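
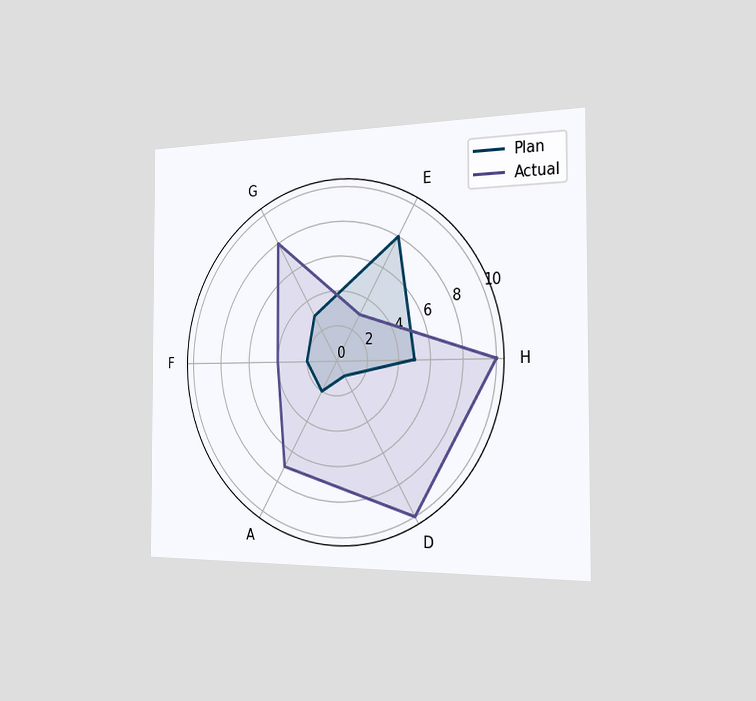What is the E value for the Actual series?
The chart is viewed slightly from the right. On the E axis, Actual reaches 3.

3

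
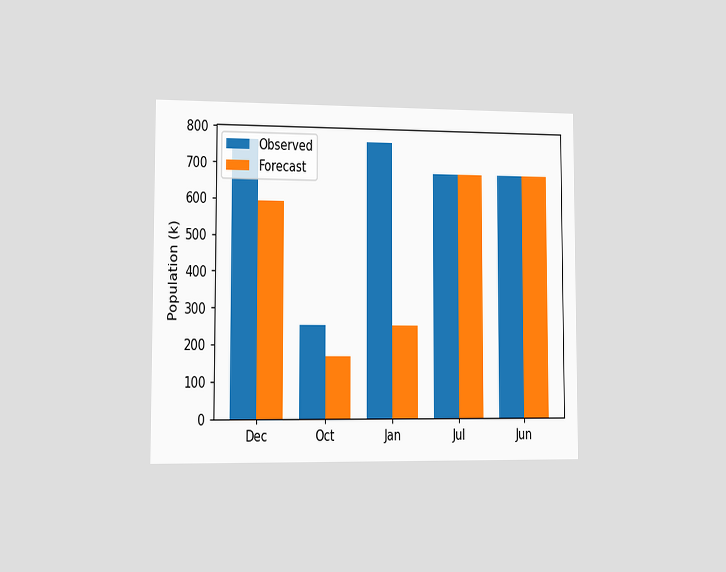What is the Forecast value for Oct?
The chart is viewed slightly from the left. The Forecast bar at Oct reaches 170k on the y-axis.

170k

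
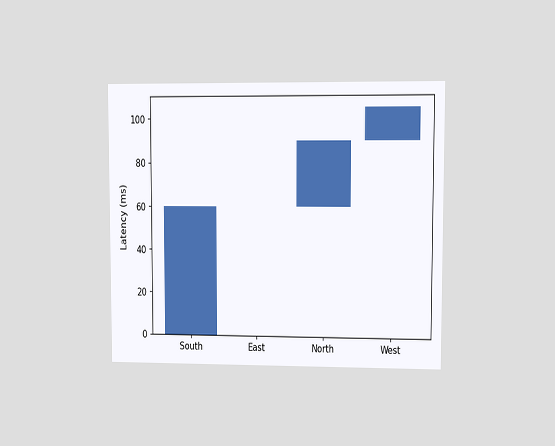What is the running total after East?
The chart is viewed at a slight angle. After East the running total reaches 60ms.

60ms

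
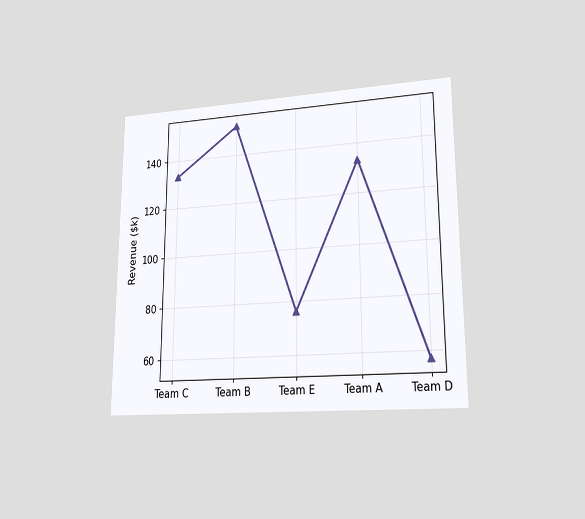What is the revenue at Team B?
$152k

The chart is viewed at a slight angle. At Team B, the line is at $152k.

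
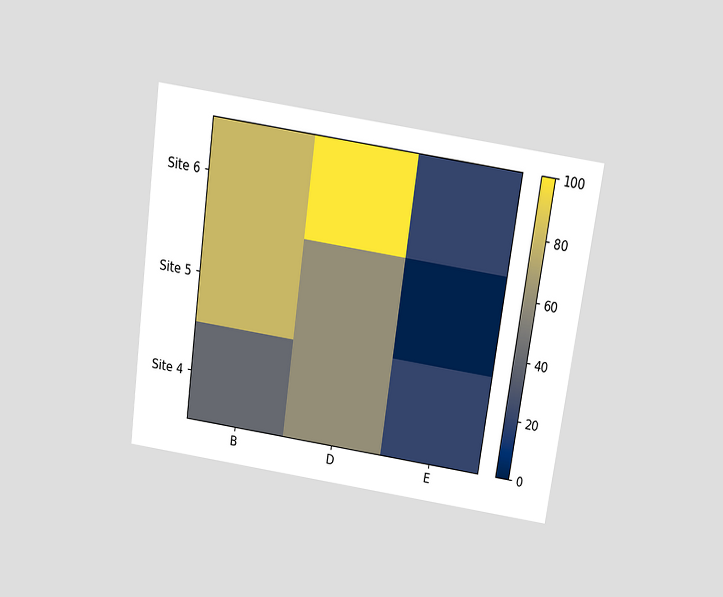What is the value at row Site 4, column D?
60

The chart is tilted about 8° clockwise and viewed slightly from above. Matching cell (Site 4, D) against the colorbar gives 60.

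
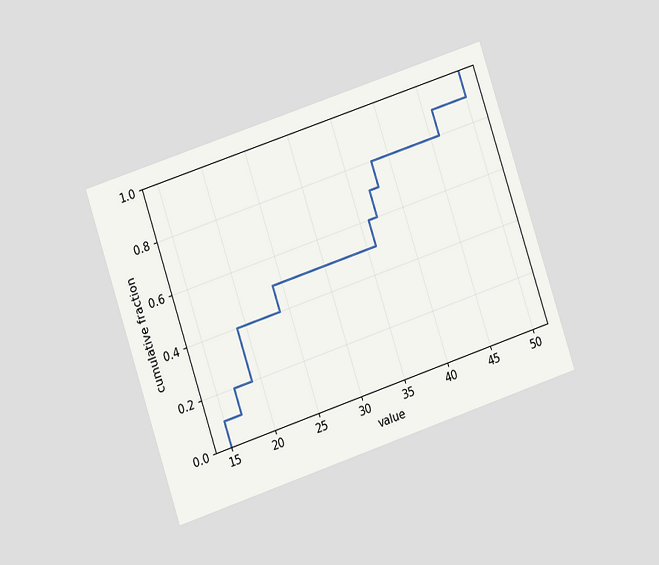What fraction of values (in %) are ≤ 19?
40%

The chart is tilted about 18° counter-clockwise and viewed at a slight angle. At x=19 the ECDF step is at 40%.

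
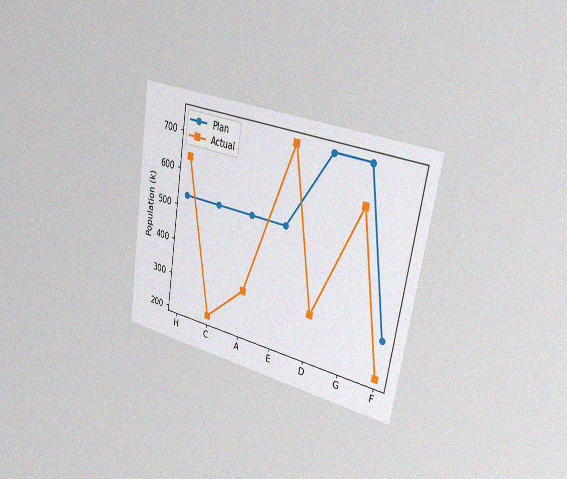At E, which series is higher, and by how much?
The chart is tilted about 9° clockwise and viewed slightly from the right, with some photo noise. At E, Actual sits above the other line by 212k.

Actual, by 212k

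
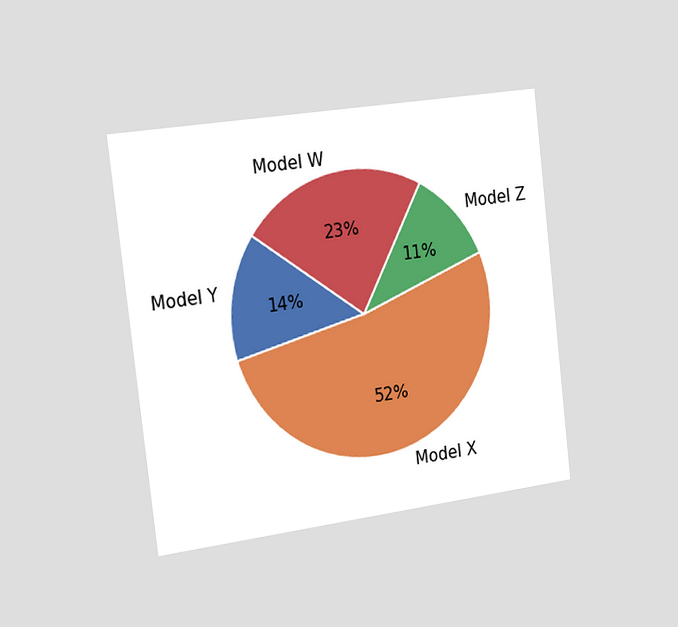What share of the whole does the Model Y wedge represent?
14%

The chart is tilted about 7° counter-clockwise and viewed slightly from the left. The Model Y slice takes up 14% of the pie.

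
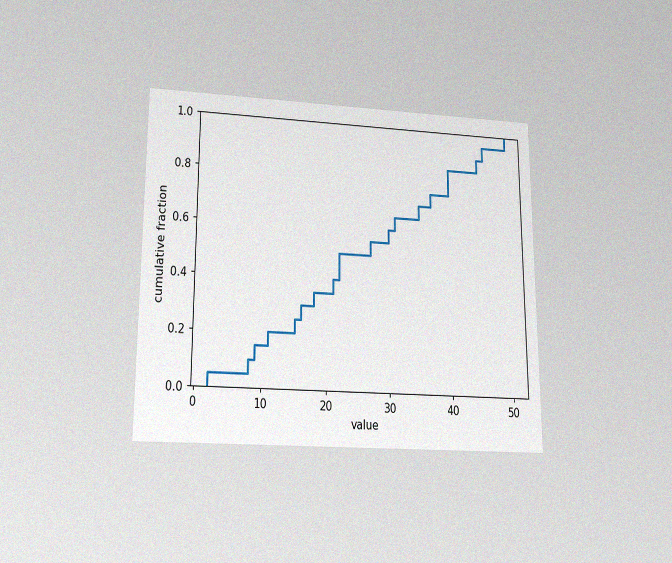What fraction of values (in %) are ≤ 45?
The chart is viewed slightly from below, with some photo noise. At x=45 the ECDF step is at 90%.

90%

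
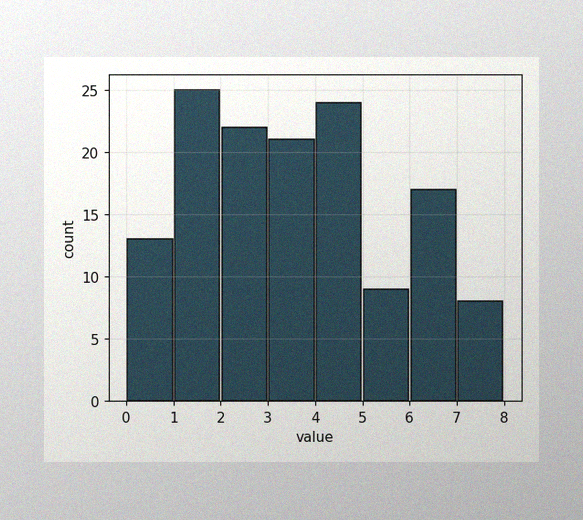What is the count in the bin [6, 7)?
17

The image has some photo noise and uneven lighting. The [6, 7) bin has height 17.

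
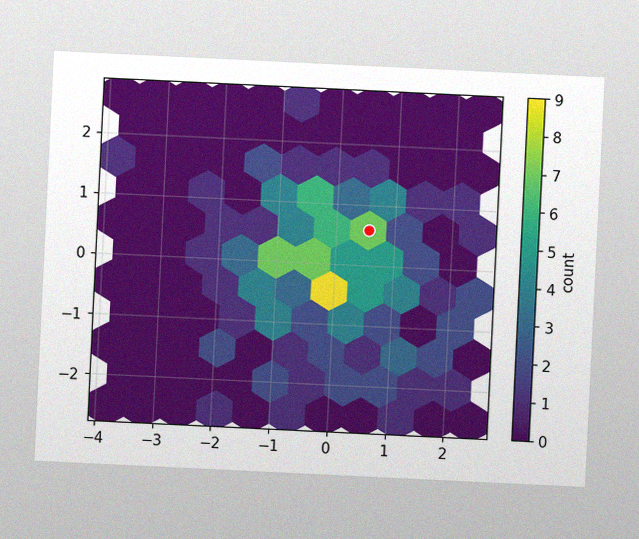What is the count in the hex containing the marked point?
The chart is tilted about 3° clockwise, with some photo noise. The marked hex reads 7 on the colorbar.

7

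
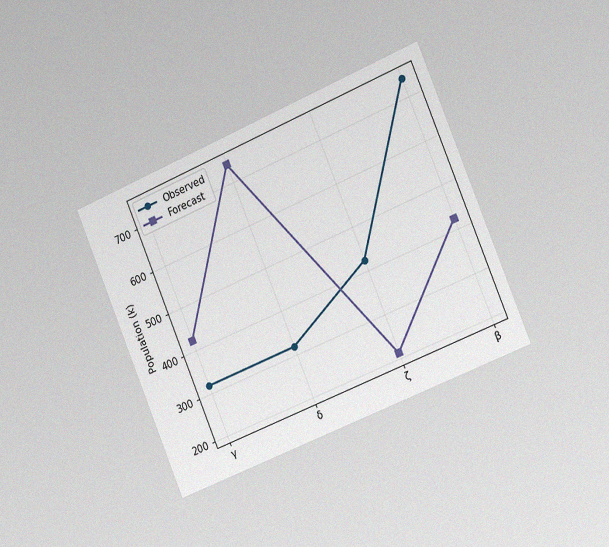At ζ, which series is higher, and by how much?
The chart is tilted about 23° counter-clockwise and viewed slightly from the right, with some photo noise. At ζ, Observed sits above the other line by 212k.

Observed, by 212k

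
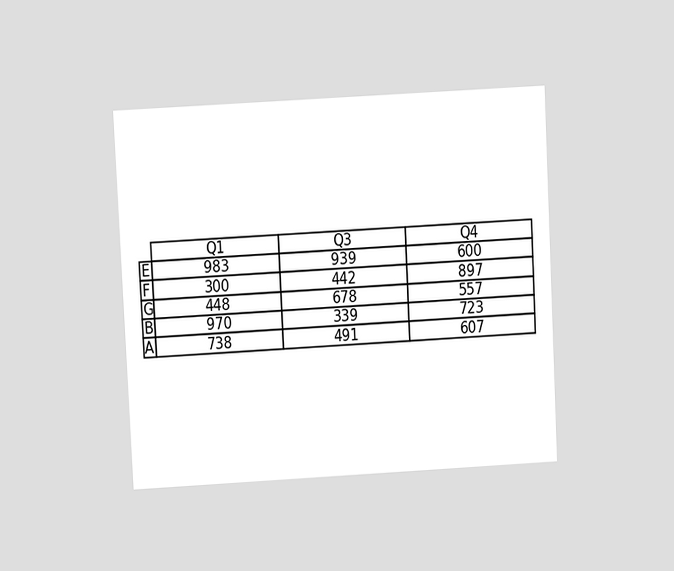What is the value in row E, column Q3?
939

The chart is tilted about 3° counter-clockwise and viewed at a slight angle. The (E, Q3) cell reads 939.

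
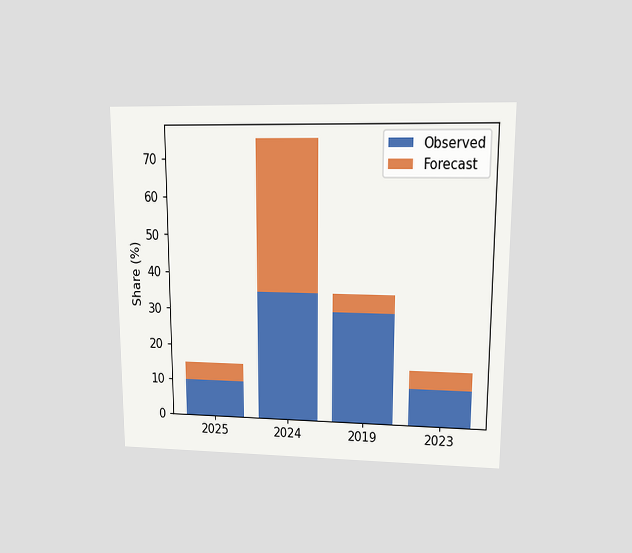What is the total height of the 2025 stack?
15%

The chart is viewed at a slight angle. The 2025 stack's top reaches 15% on the y-axis.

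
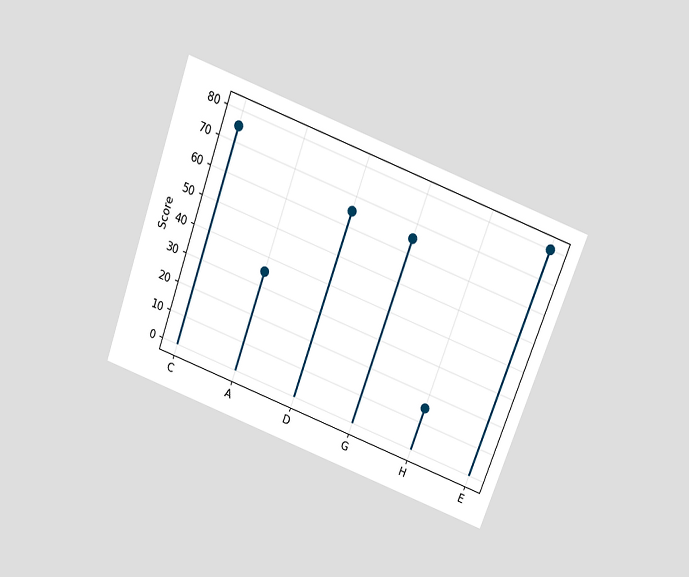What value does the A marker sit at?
The chart is tilted about 20° clockwise and viewed slightly from above. The A marker sits at 35.

35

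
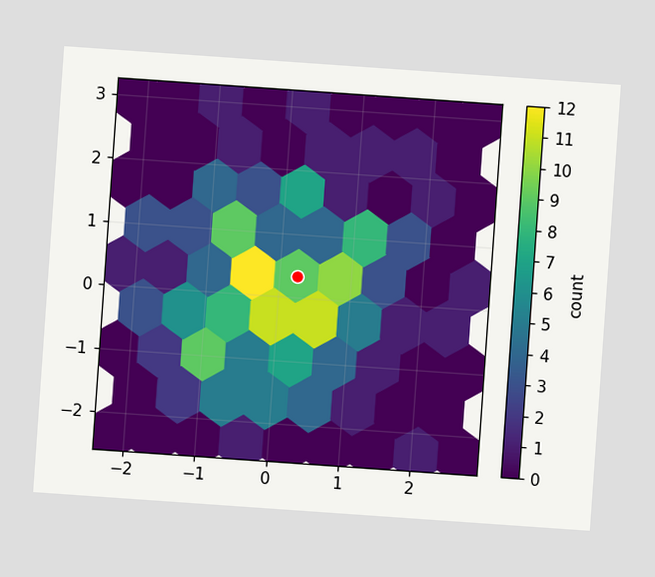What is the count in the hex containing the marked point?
The chart is tilted about 4° clockwise. The marked hex reads 9 on the colorbar.

9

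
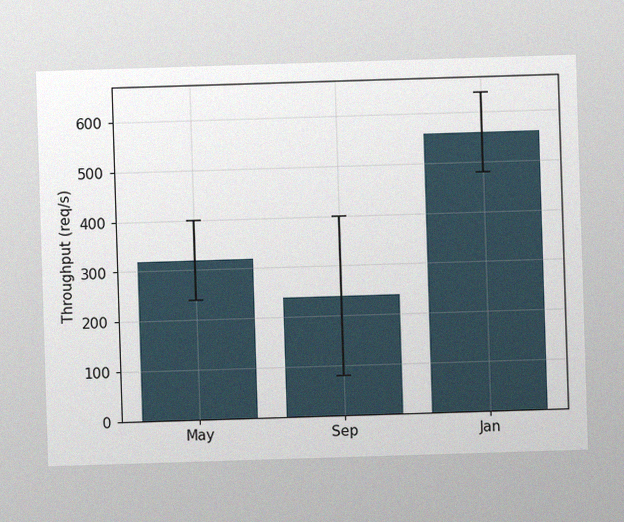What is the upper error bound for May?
The image has some photo noise and uneven lighting. The May bar's upper whisker reaches 400req/s.

400req/s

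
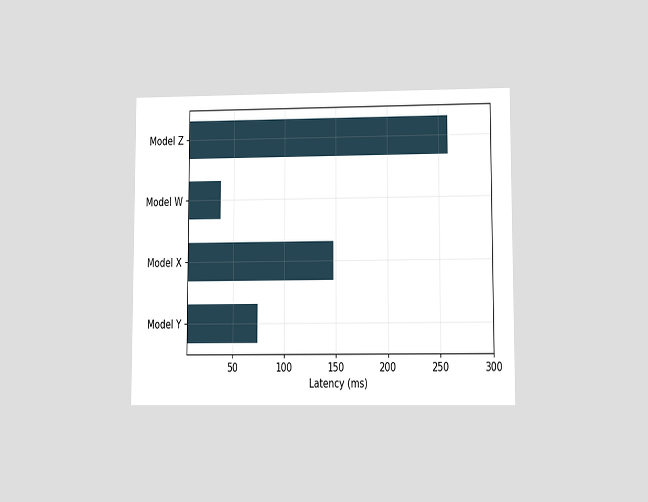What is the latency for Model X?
The chart is viewed at a slight angle. Reading along the chart's x-axis, the Model X bar reaches 148ms.

148ms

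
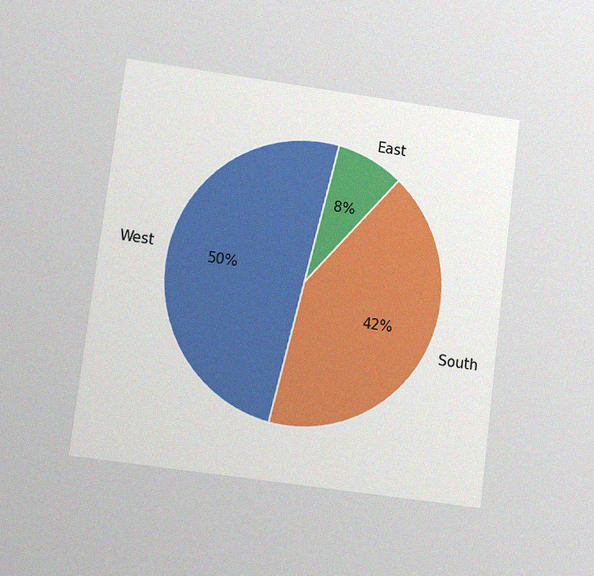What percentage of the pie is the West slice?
The chart is tilted about 7° clockwise and viewed at a slight angle, with some photo noise. The West slice takes up 50% of the pie.

50%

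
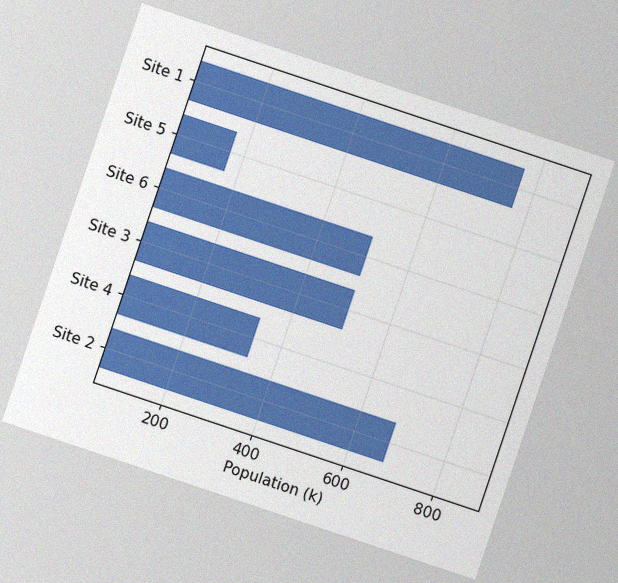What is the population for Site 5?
The chart is tilted about 19° clockwise, with some photo noise. Reading along the chart's x-axis, the Site 5 bar reaches 170k.

170k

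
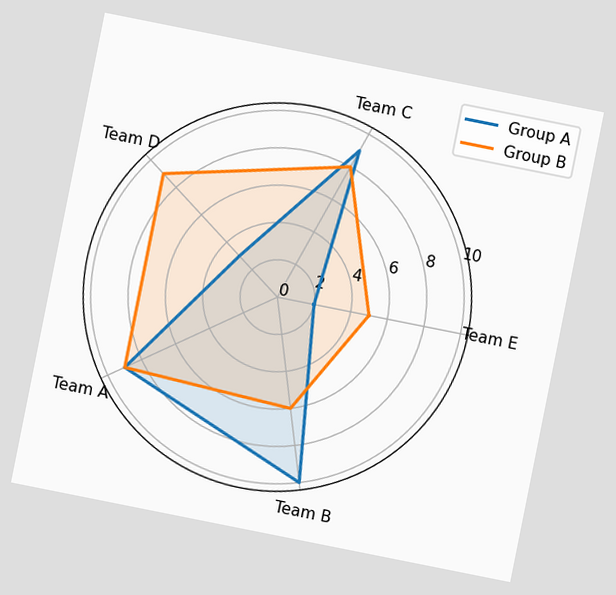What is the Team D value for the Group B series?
9

The chart is tilted about 11° clockwise. On the Team D axis, Group B reaches 9.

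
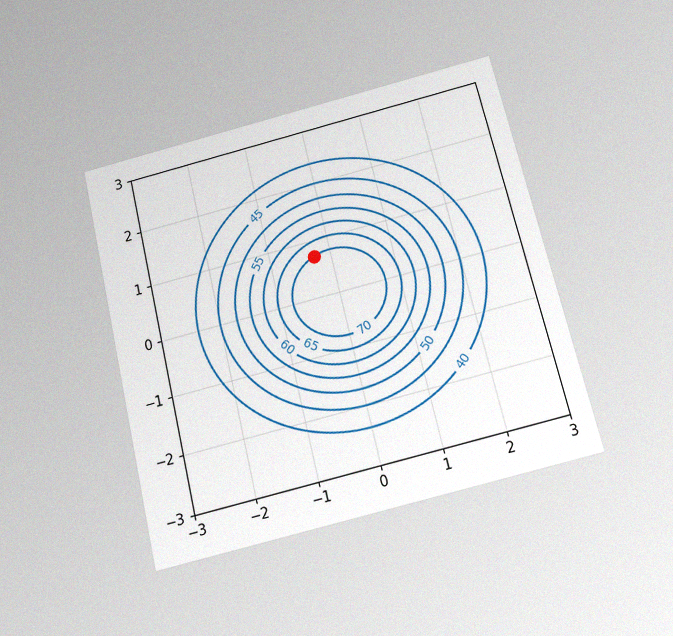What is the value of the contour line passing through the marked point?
The chart is tilted about 14° counter-clockwise and viewed slightly from below, with some photo noise. The marked point sits on the contour labelled 70.

70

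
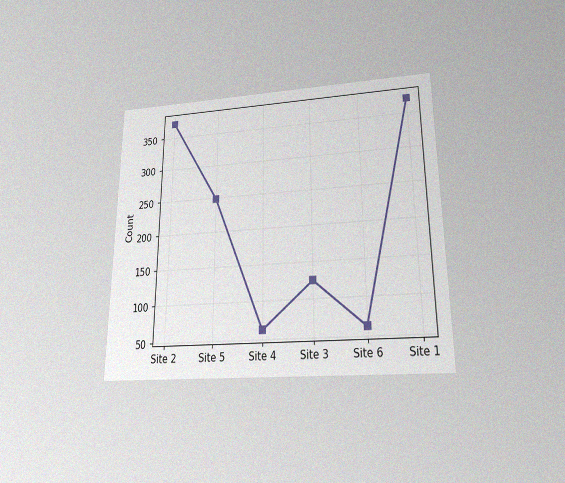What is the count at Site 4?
The chart is viewed slightly from below, with some photo noise. At Site 4, the line is at 62.

62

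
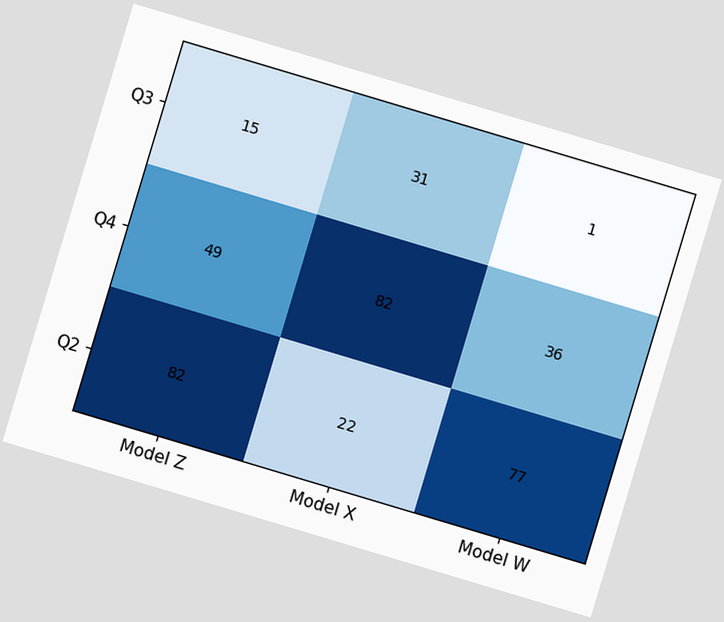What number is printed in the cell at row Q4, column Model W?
The chart is tilted about 17° clockwise. The (Q4, Model W) cell reads 36.

36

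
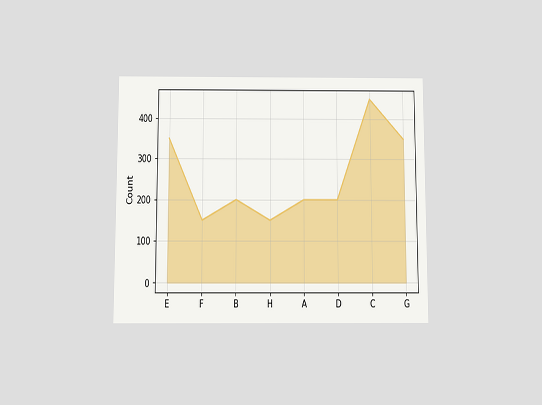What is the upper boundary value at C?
The chart is viewed slightly from below. At C the upper boundary is at 450.

450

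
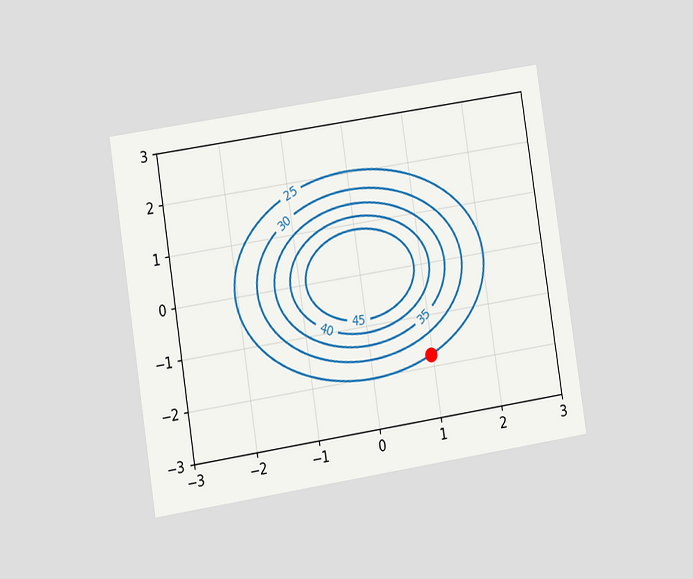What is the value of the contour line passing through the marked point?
The chart is tilted about 9° counter-clockwise and viewed at a slight angle. The marked point sits on the contour labelled 25.

25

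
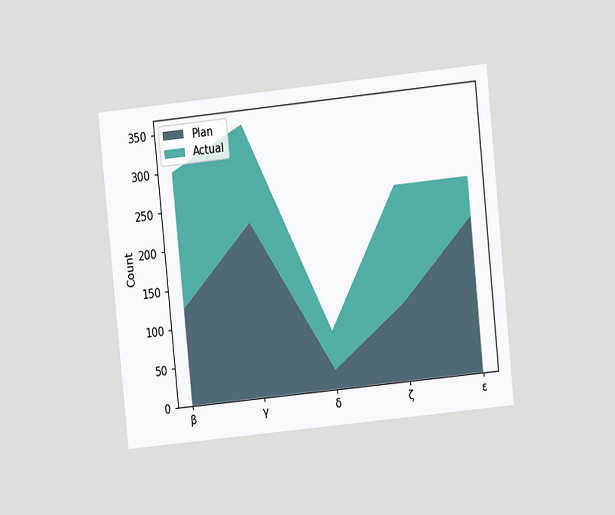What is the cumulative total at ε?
The chart is tilted about 6° counter-clockwise and viewed at a slight angle. The stacked total at ε reaches 250.

250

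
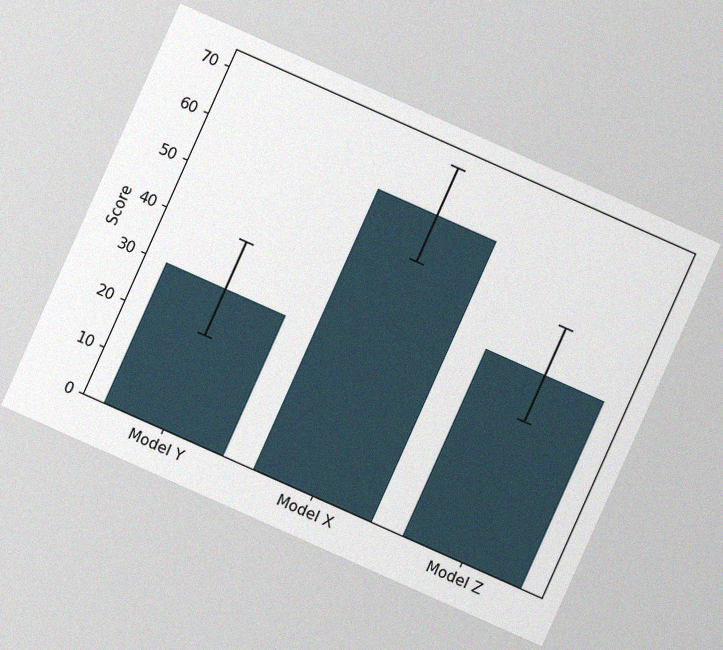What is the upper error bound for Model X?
70

The chart is tilted about 24° clockwise, with some photo noise. The Model X bar's upper whisker reaches 70.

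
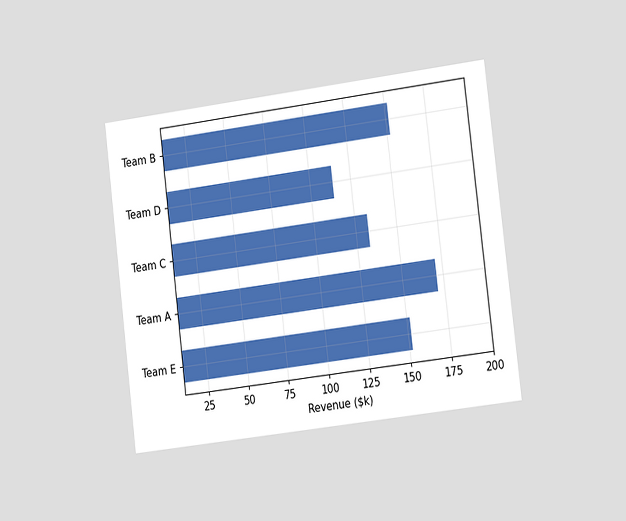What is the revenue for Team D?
$114k

The chart is tilted about 7° counter-clockwise and viewed slightly from the right. Reading along the chart's x-axis, the Team D bar reaches $114k.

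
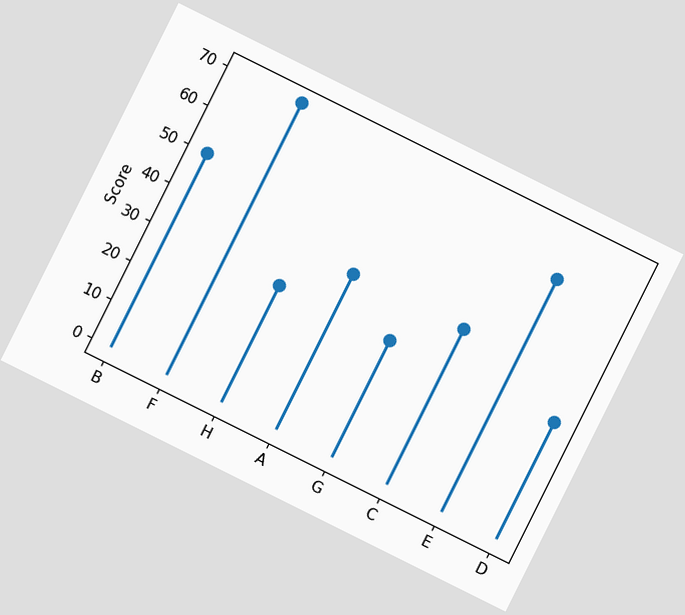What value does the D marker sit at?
30

The chart is tilted about 26° clockwise. The D marker sits at 30.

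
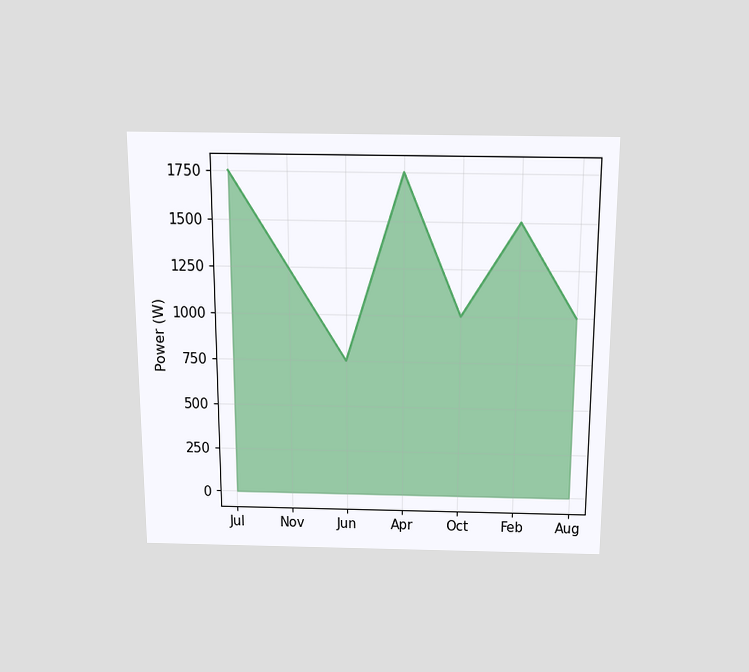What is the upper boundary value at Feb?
1500W

The chart is viewed slightly from above. At Feb the upper boundary is at 1500W.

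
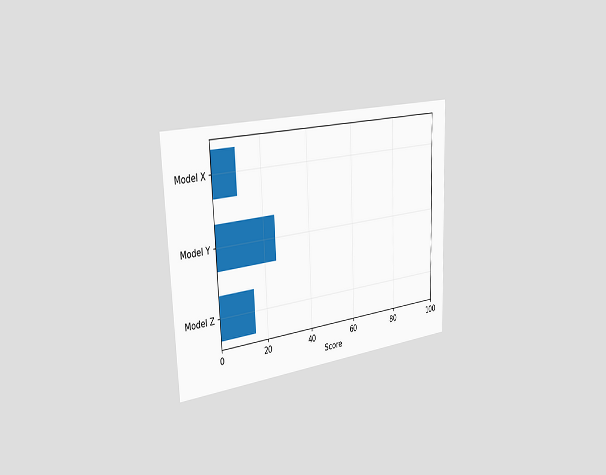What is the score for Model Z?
The chart is tilted about 2° counter-clockwise and viewed slightly from the left. Reading along the chart's x-axis, the Model Z bar reaches 15.

15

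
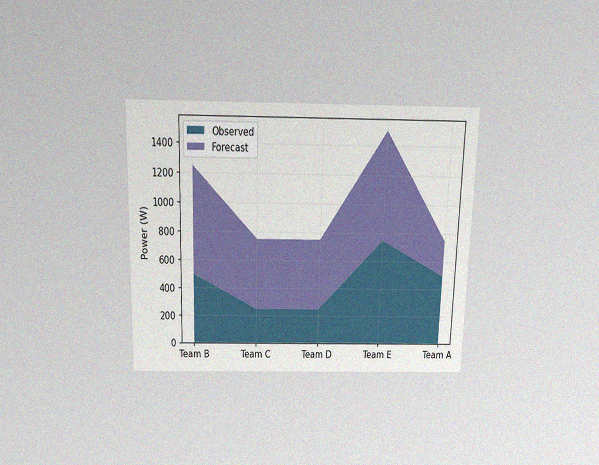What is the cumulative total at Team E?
The chart is viewed slightly from above, with some photo noise. The stacked total at Team E reaches 1500W.

1500W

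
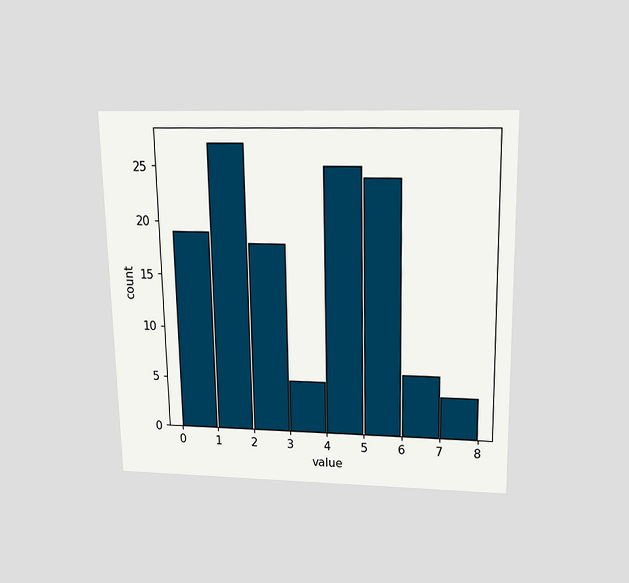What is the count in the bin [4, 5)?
The chart is viewed slightly from above. The [4, 5) bin has height 25.

25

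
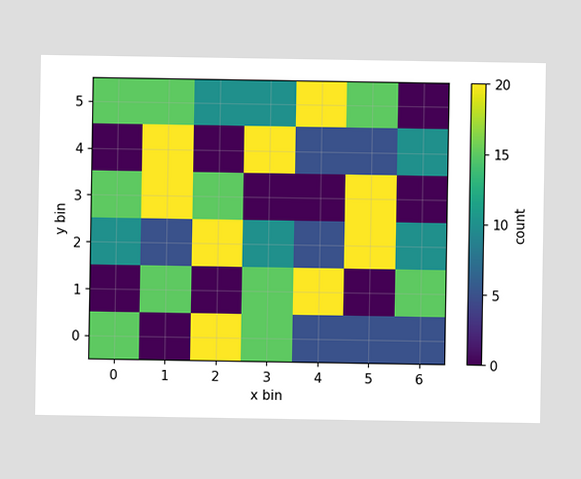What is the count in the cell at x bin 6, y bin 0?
5

Matching the cell (6, 0) against the colorbar gives 5.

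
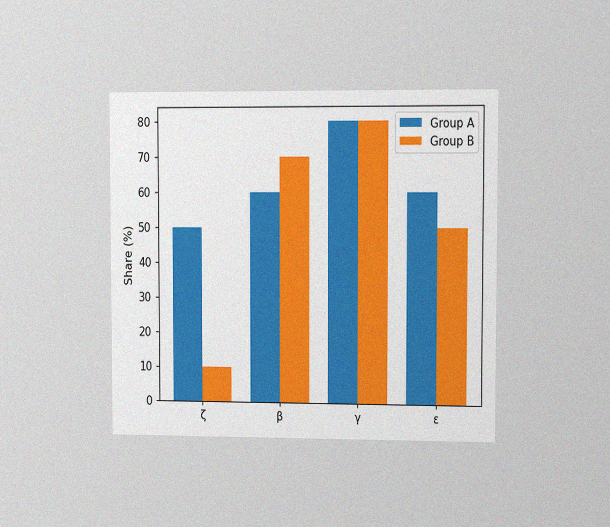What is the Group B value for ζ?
10%

The chart is viewed slightly from the right, with some photo noise. The Group B bar at ζ reaches 10% on the y-axis.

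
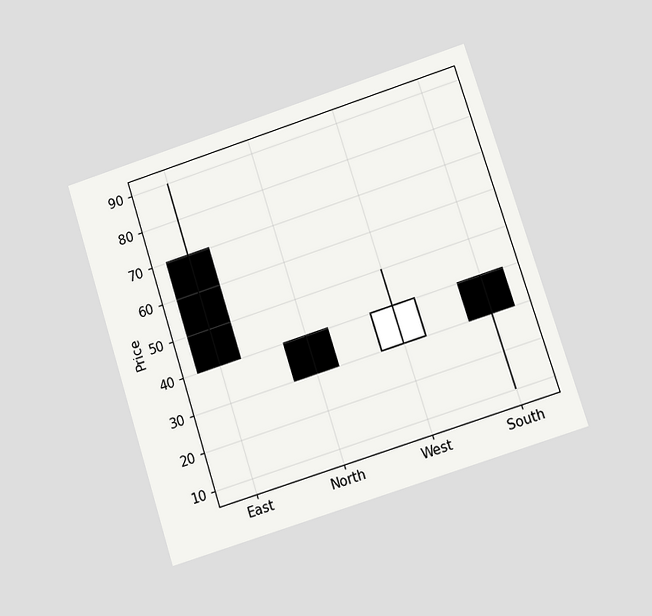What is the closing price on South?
30

The chart is tilted about 18° counter-clockwise and viewed at a slight angle. The South candle closes at 30.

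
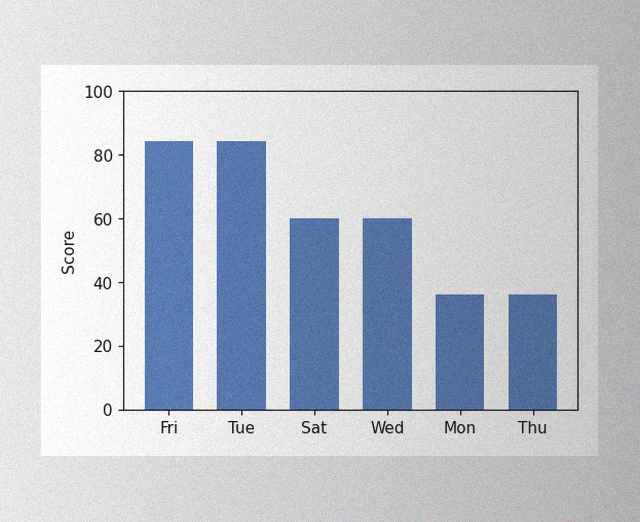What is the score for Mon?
The image has some photo noise and uneven lighting. Reading along the chart's y-axis, the Mon bar reaches 36.

36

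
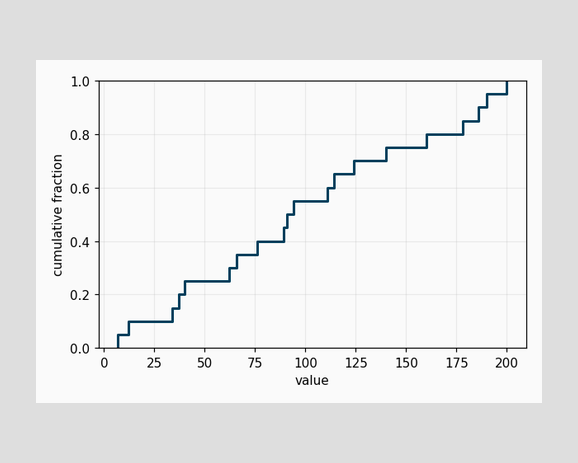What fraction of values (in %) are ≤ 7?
At x=7 the ECDF step is at 5%.

5%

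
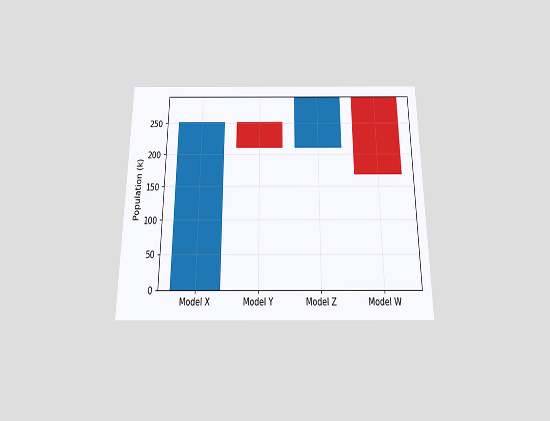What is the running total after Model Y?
210k

The chart is viewed slightly from below. After Model Y the running total reaches 210k.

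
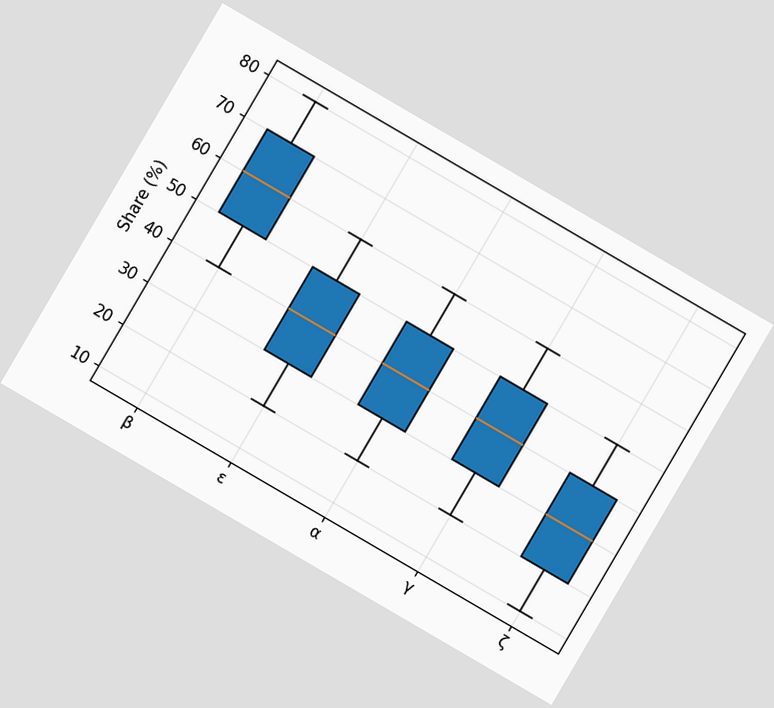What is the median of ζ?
The chart is tilted about 30° clockwise. The median line in the ζ box sits at 30%.

30%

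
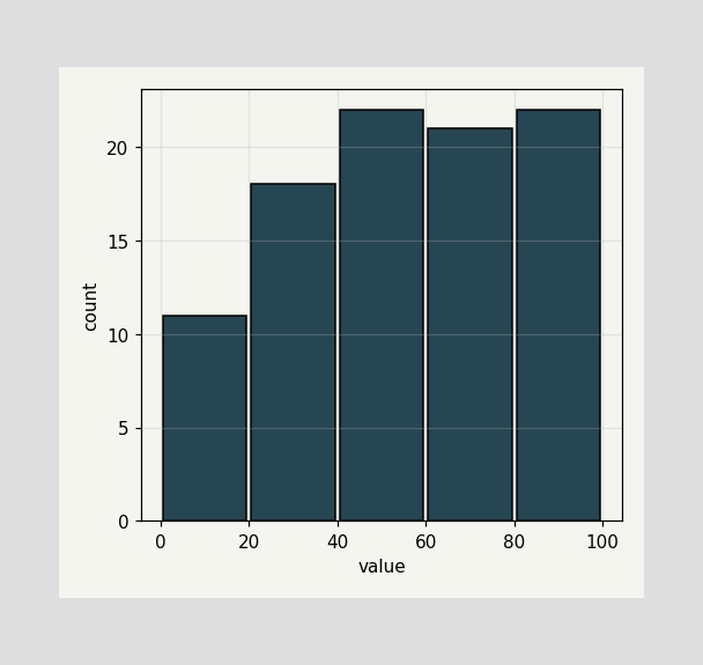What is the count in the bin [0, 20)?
11

The [0, 20) bin has height 11.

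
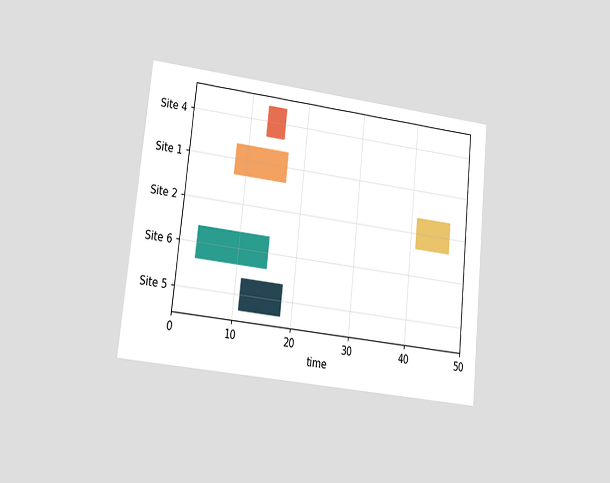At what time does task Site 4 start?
13

The chart is tilted about 6° clockwise and viewed at a slight angle. The Site 4 bar begins at t=13.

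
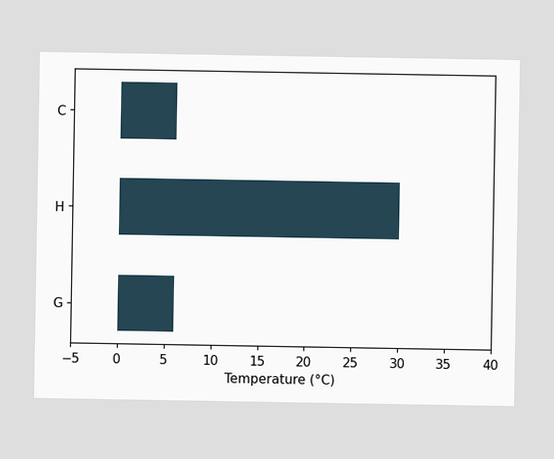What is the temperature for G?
6°C

Reading along the chart's x-axis, the G bar reaches 6°C.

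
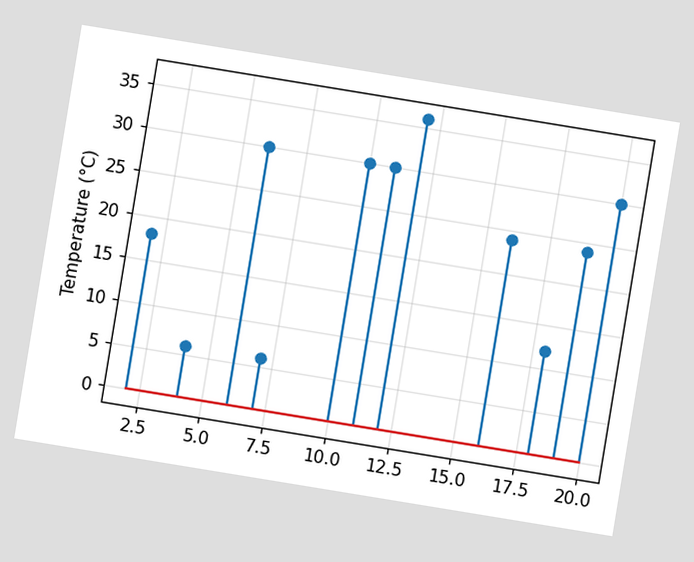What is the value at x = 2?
18°C

The chart is tilted about 9° clockwise. The stem at x=2 reaches 18°C.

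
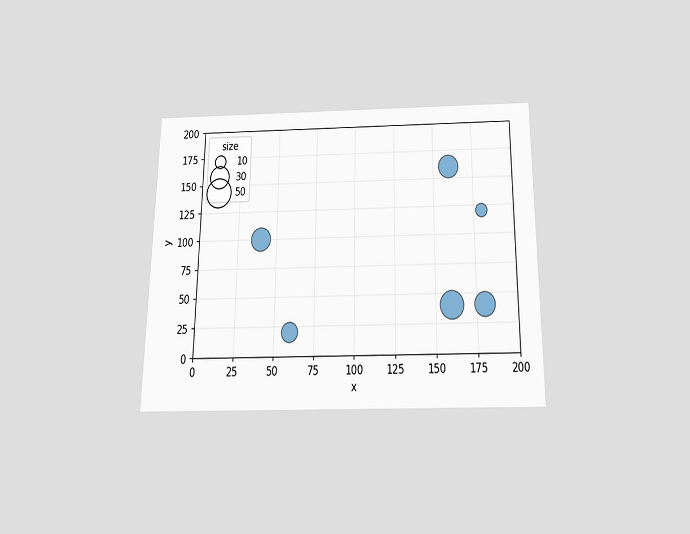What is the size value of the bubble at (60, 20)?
The chart is viewed slightly from below. Matching the bubble at (60, 20) against the size legend gives 20.

20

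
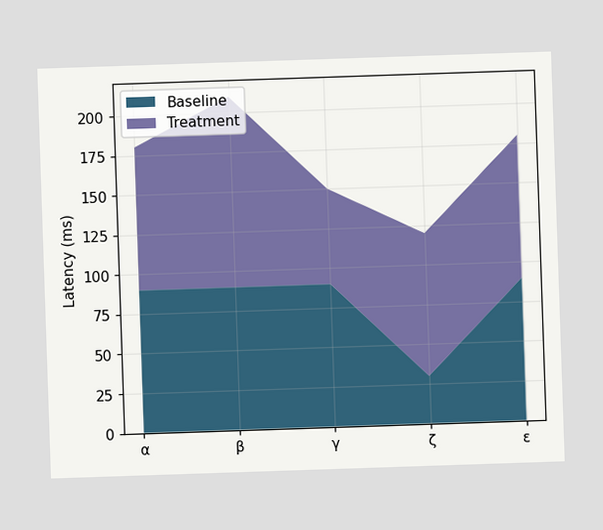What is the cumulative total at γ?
The stacked total at γ reaches 150ms.

150ms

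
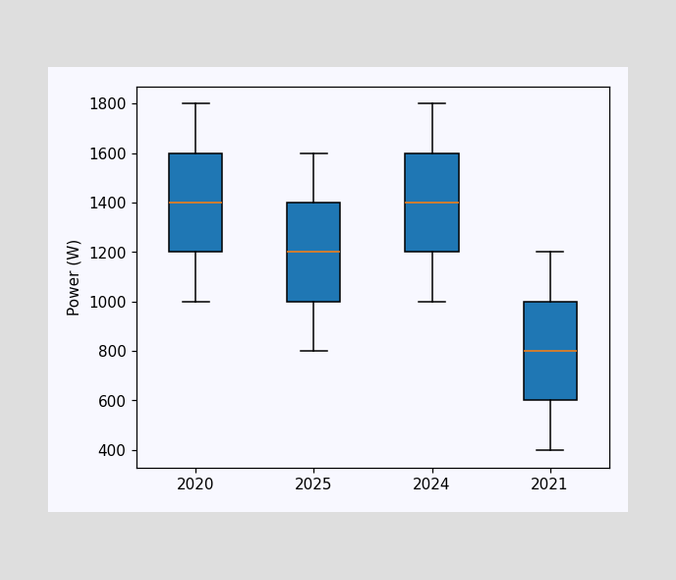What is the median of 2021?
The median line in the 2021 box sits at 800W.

800W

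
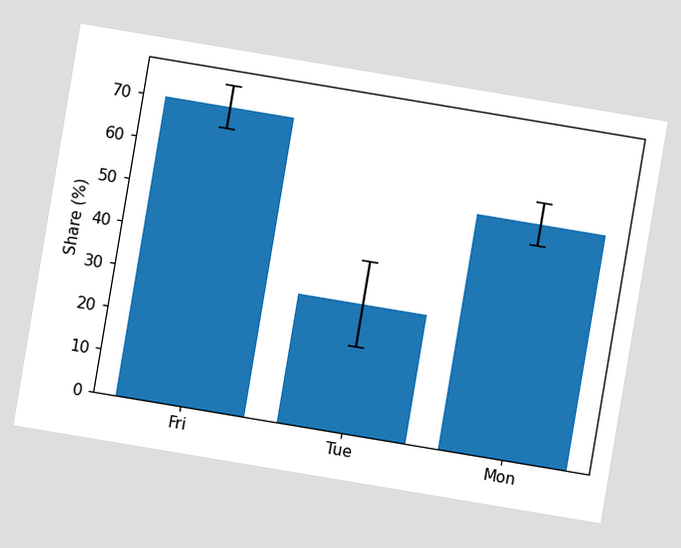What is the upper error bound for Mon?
60%

The chart is tilted about 9° clockwise. The Mon bar's upper whisker reaches 60%.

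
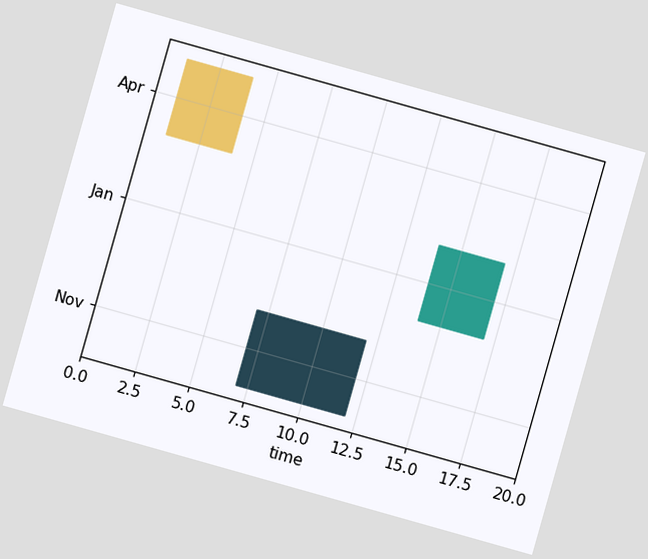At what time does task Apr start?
1

The chart is tilted about 16° clockwise. The Apr bar begins at t=1.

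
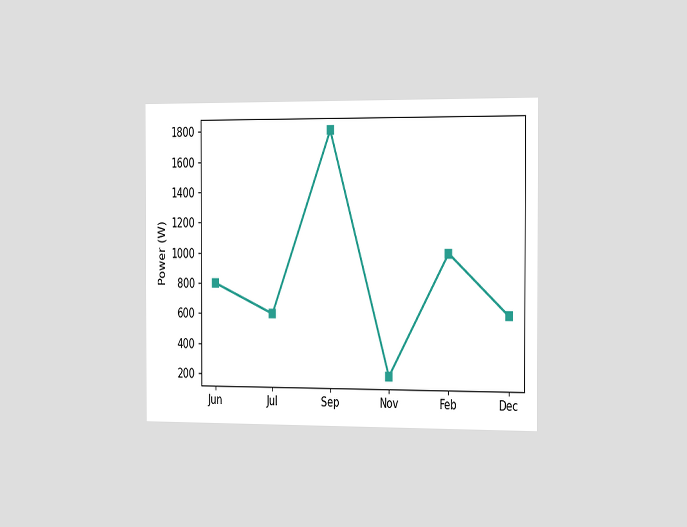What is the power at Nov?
The chart is viewed slightly from the right. At Nov, the line is at 200W.

200W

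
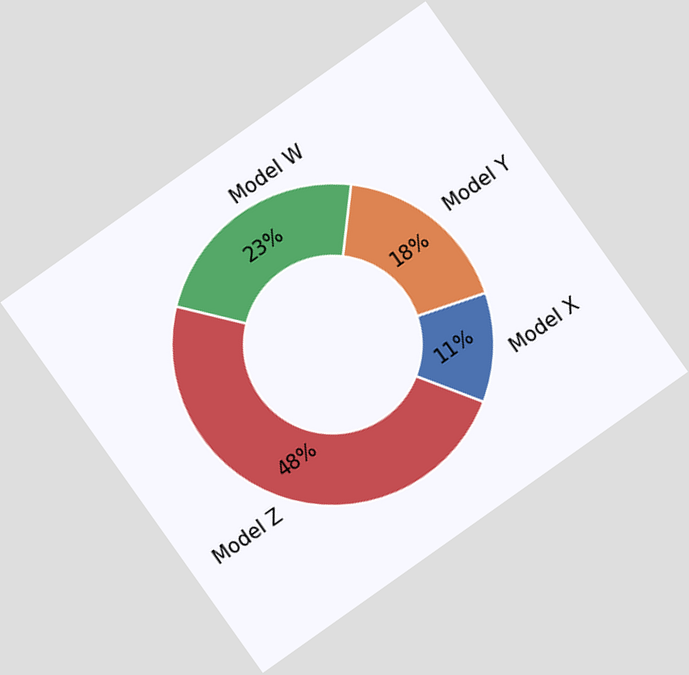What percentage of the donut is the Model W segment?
The chart is tilted about 35° counter-clockwise. The Model W segment takes up 23% of the ring.

23%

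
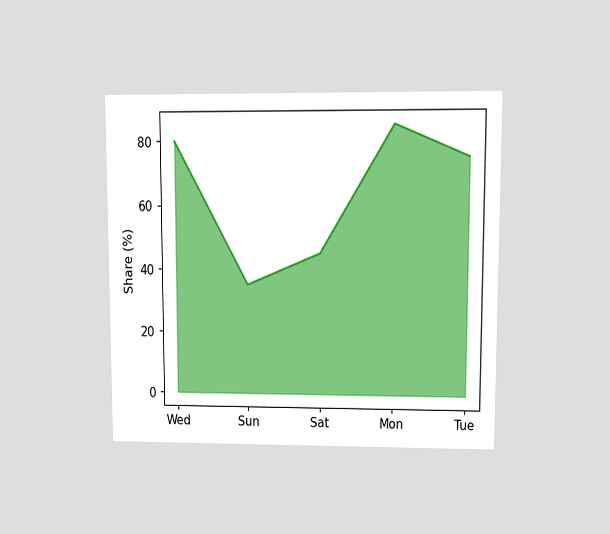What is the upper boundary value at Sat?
The chart is viewed at a slight angle. At Sat the upper boundary is at 45%.

45%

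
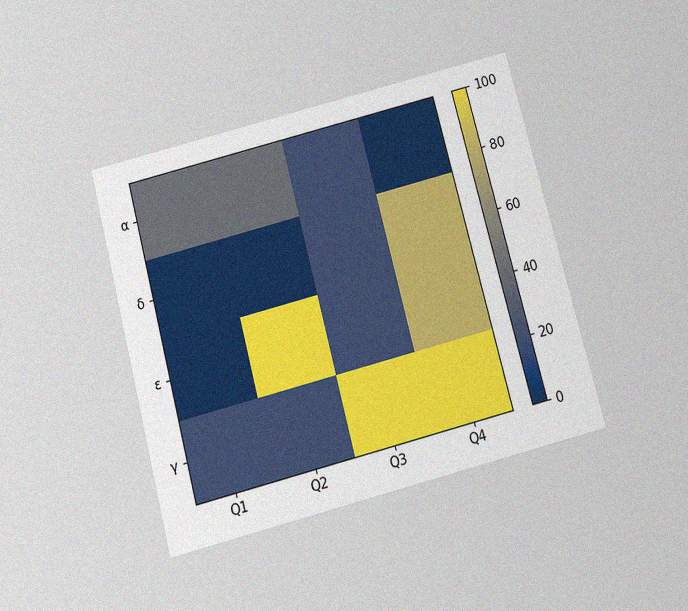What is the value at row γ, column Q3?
The chart is tilted about 15° counter-clockwise and viewed slightly from below, with some photo noise. Matching cell (γ, Q3) against the colorbar gives 100.

100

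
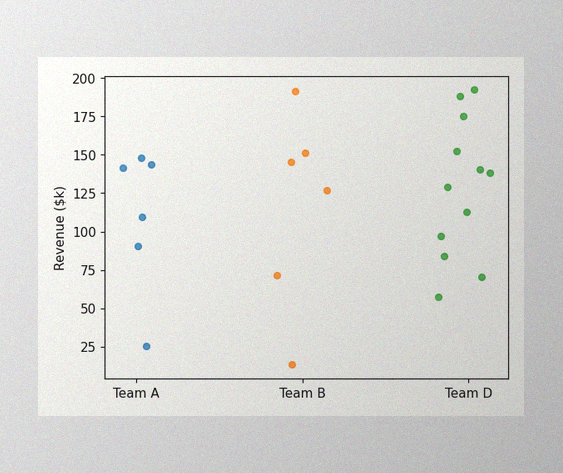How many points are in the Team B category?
6

The image has some photo noise and uneven lighting. Counting the markers in the Team B column gives 6.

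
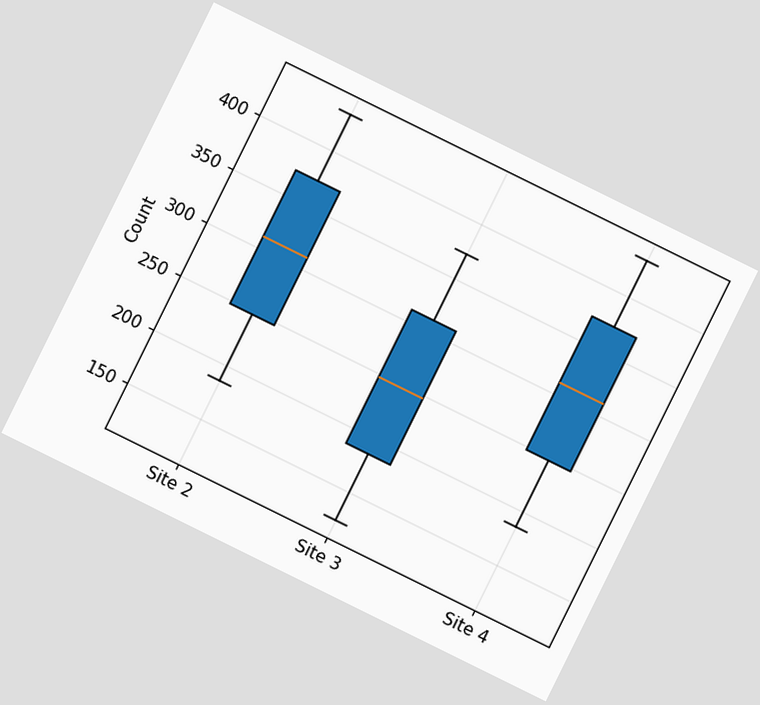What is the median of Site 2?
310

The chart is tilted about 26° clockwise. The median line in the Site 2 box sits at 310.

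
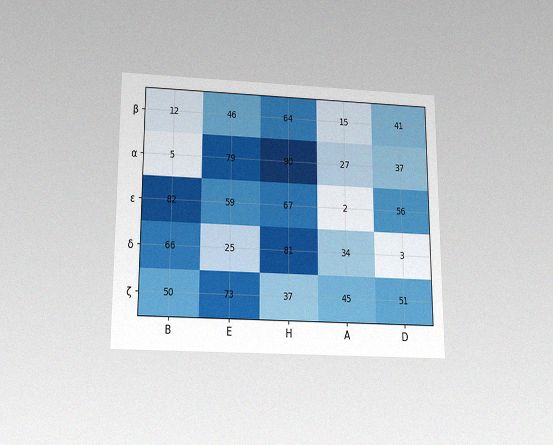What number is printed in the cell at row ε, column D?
56

The chart is viewed slightly from below, with some photo noise. The (ε, D) cell reads 56.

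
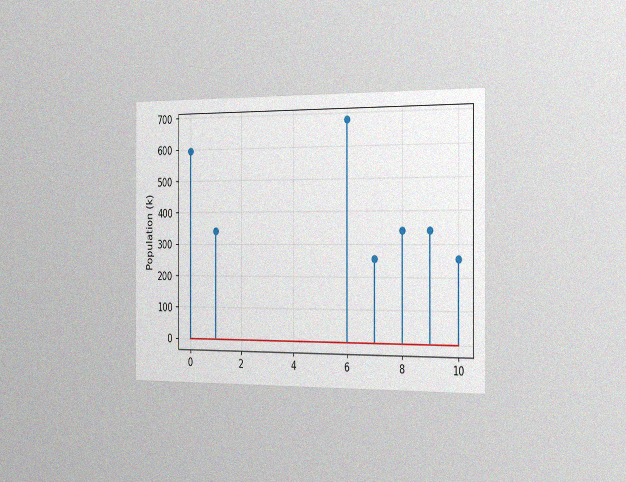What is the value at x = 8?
340k

The chart is viewed slightly from the right, with some photo noise. The stem at x=8 reaches 340k.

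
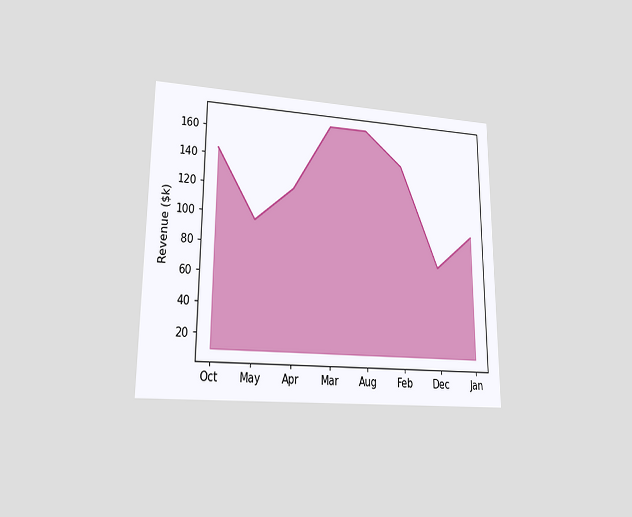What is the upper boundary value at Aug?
$168k

The chart is viewed at a slight angle. At Aug the upper boundary is at $168k.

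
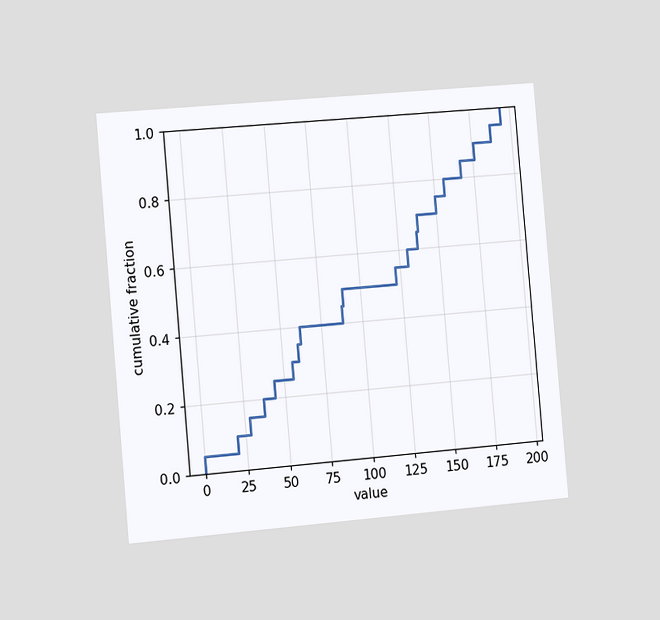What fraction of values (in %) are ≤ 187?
The chart is tilted about 5° counter-clockwise and viewed slightly from the left. At x=187 the ECDF step is at 95%.

95%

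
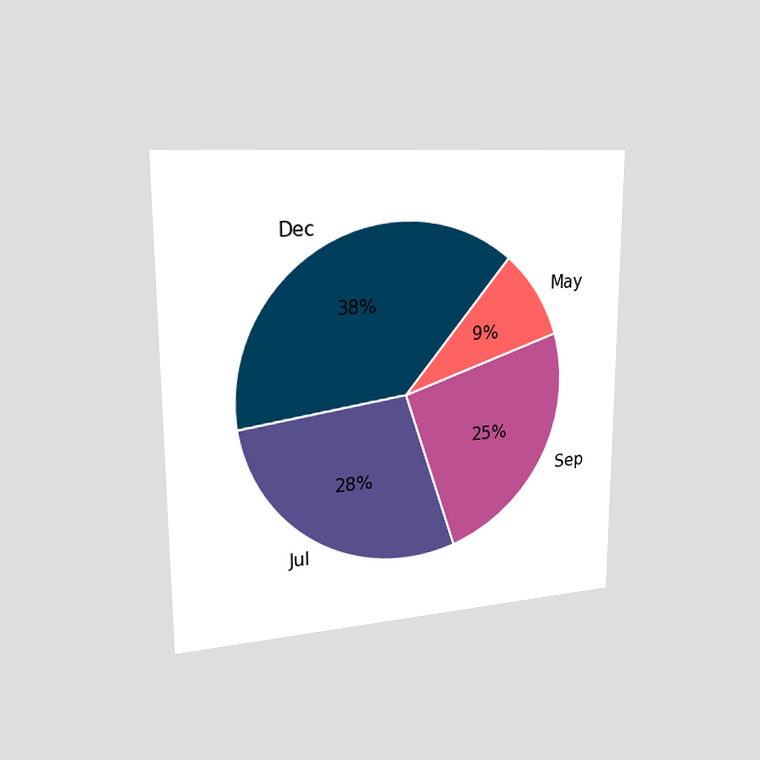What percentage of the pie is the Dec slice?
The chart is viewed slightly from the left. The Dec slice takes up 38% of the pie.

38%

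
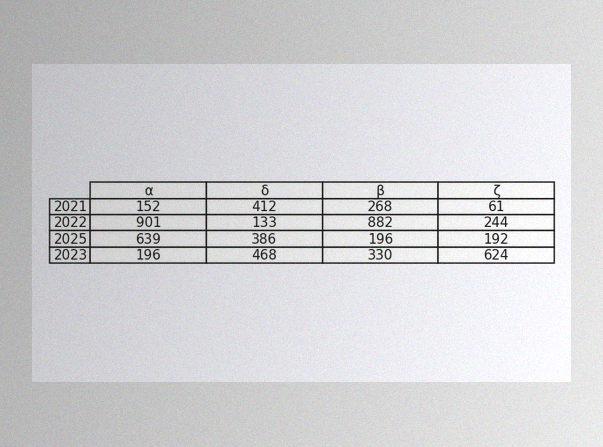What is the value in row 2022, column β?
The image has some photo noise and uneven lighting. The (2022, β) cell reads 882.

882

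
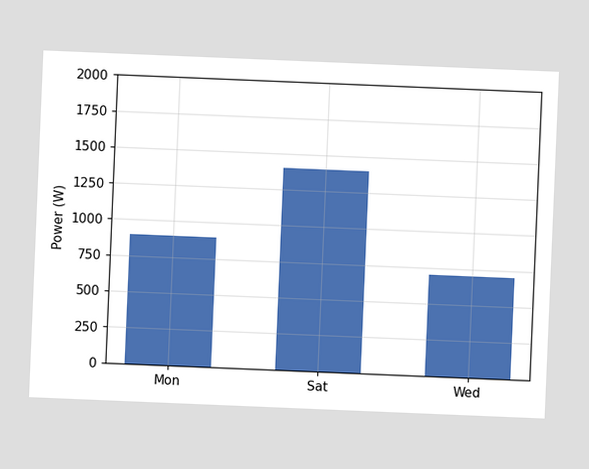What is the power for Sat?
The chart is tilted about 2° clockwise. Reading along the chart's y-axis, the Sat bar reaches 1400W.

1400W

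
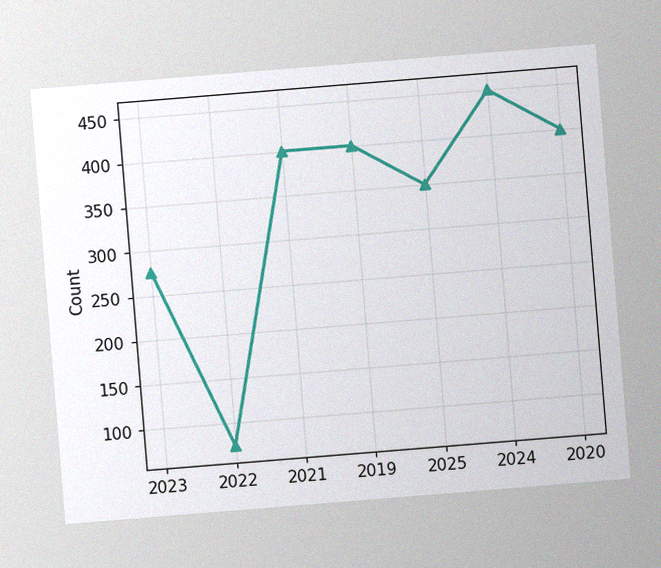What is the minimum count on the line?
The chart is tilted about 5° counter-clockwise, with some photo noise. The lowest point is at 2022, and reading across to the y-axis gives 75.

75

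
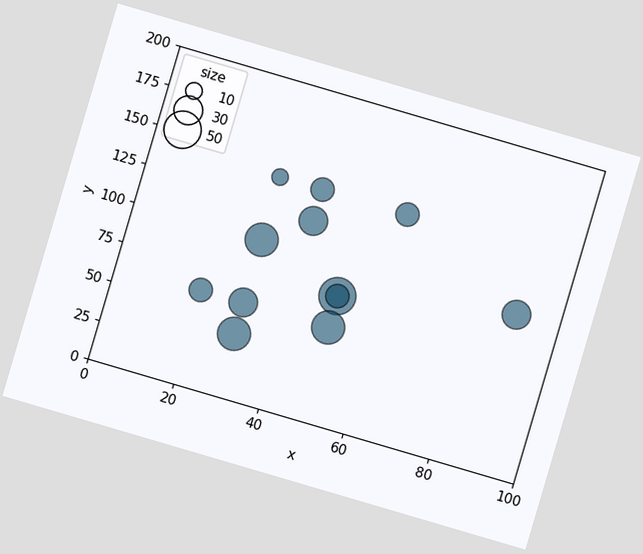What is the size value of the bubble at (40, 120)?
The chart is tilted about 16° clockwise. Matching the bubble at (40, 120) against the size legend gives 30.

30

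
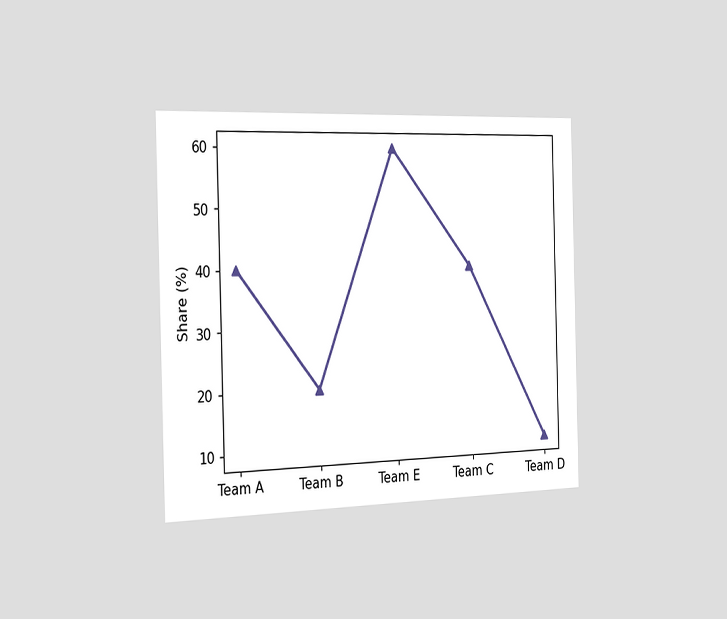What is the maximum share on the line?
The chart is viewed slightly from the left. The highest point is at Team E, and reading across to the y-axis gives 60%.

60%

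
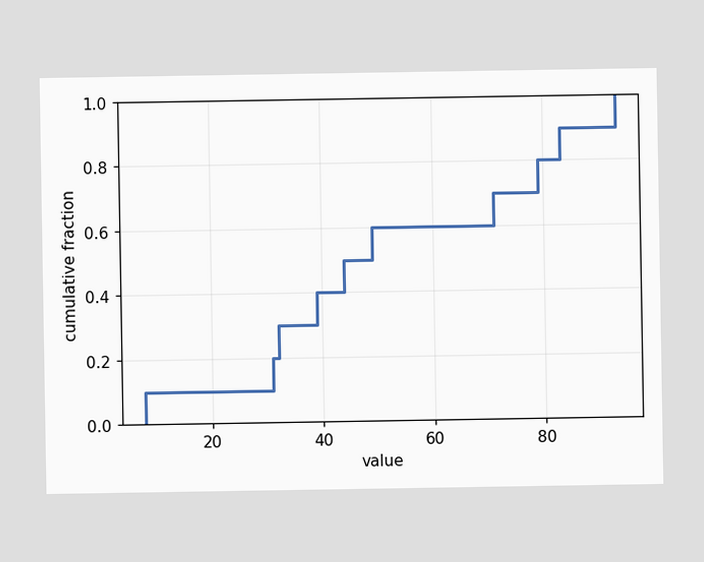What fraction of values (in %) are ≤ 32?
30%

At x=32 the ECDF step is at 30%.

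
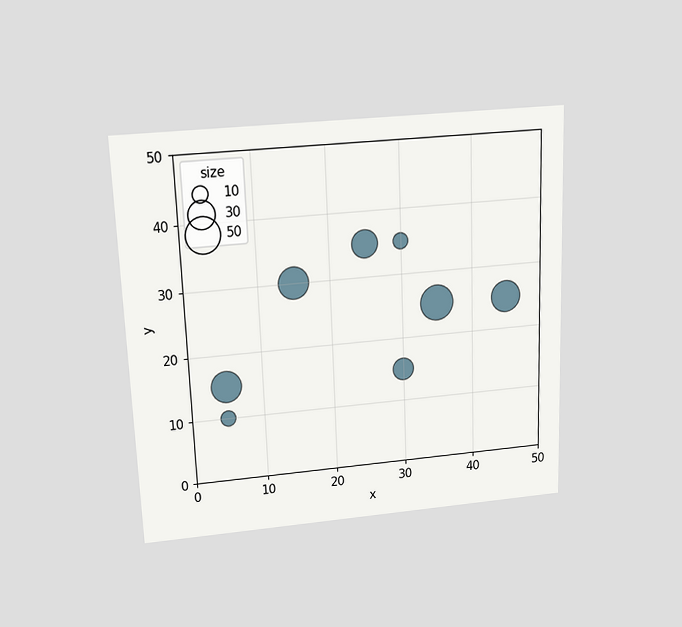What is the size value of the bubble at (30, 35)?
The chart is tilted about 2° counter-clockwise and viewed slightly from above. Matching the bubble at (30, 35) against the size legend gives 10.

10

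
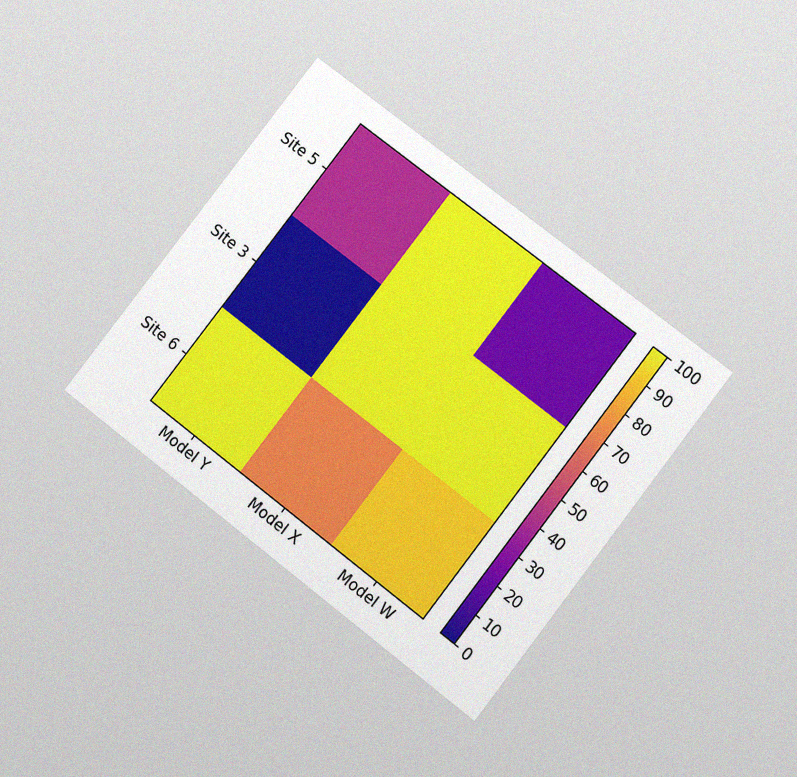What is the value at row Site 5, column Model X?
100

The chart is tilted about 38° clockwise and viewed at a slight angle, with some photo noise. Matching cell (Site 5, Model X) against the colorbar gives 100.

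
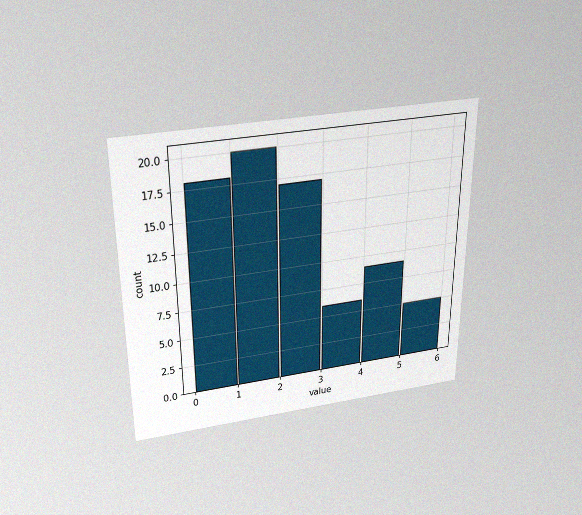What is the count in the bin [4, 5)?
The chart is viewed slightly from above, with some photo noise. The [4, 5) bin has height 9.

9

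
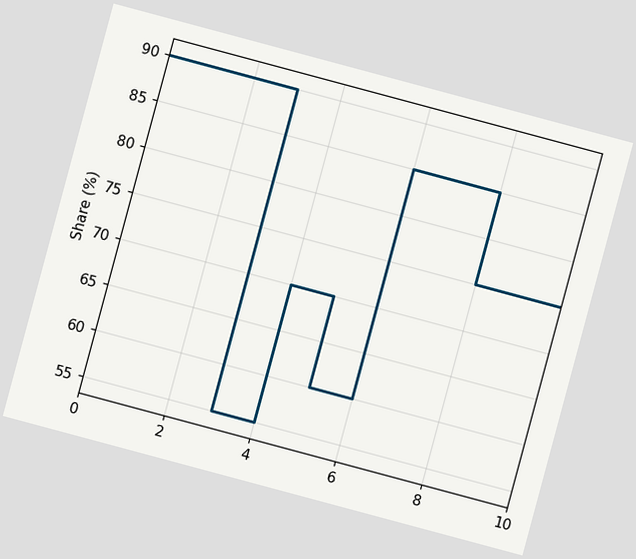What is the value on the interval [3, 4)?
55%

The chart is tilted about 15° clockwise. On [3, 4) the step sits at 55%.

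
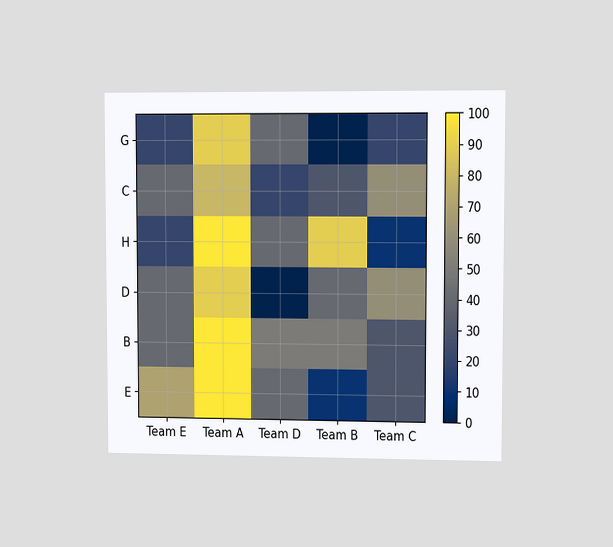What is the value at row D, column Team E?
40

The chart is viewed at a slight angle. Matching cell (D, Team E) against the colorbar gives 40.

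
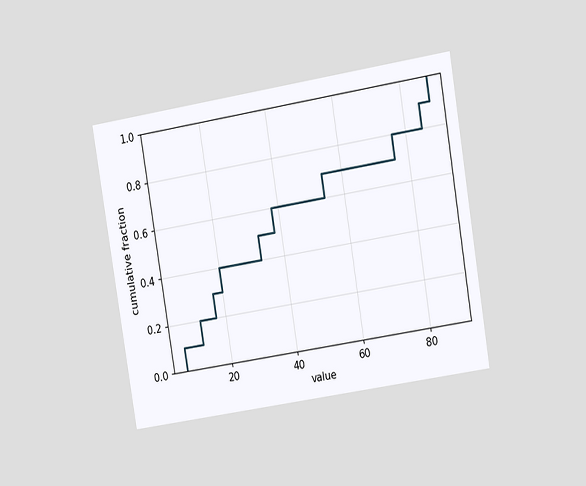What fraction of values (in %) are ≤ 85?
90%

The chart is tilted about 9° counter-clockwise and viewed at a slight angle. At x=85 the ECDF step is at 90%.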